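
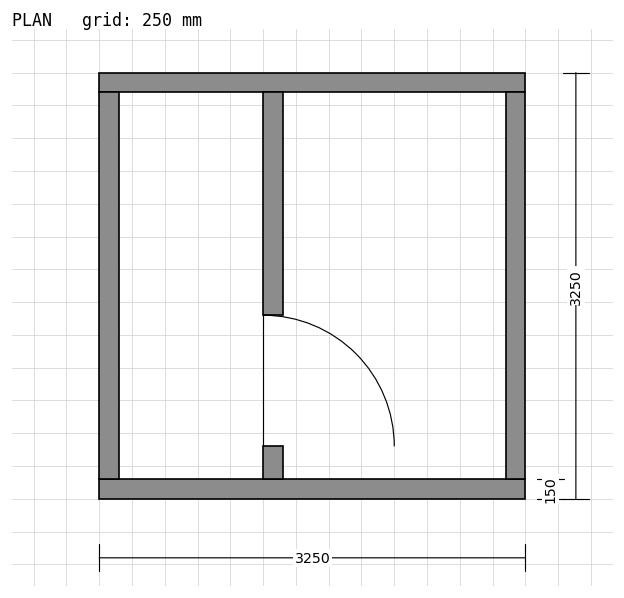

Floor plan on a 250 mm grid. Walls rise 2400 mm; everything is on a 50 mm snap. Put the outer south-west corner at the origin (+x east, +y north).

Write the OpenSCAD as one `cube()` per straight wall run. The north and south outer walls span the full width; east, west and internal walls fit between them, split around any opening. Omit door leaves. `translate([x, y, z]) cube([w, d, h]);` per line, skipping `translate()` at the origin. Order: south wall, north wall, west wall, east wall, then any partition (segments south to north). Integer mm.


cube([3250, 150, 2400]);
translate([0, 3100, 0]) cube([3250, 150, 2400]);
translate([0, 150, 0]) cube([150, 2950, 2400]);
translate([3100, 150, 0]) cube([150, 2950, 2400]);
translate([1250, 150, 0]) cube([150, 250, 2400]);
translate([1250, 1400, 0]) cube([150, 1700, 2400]);


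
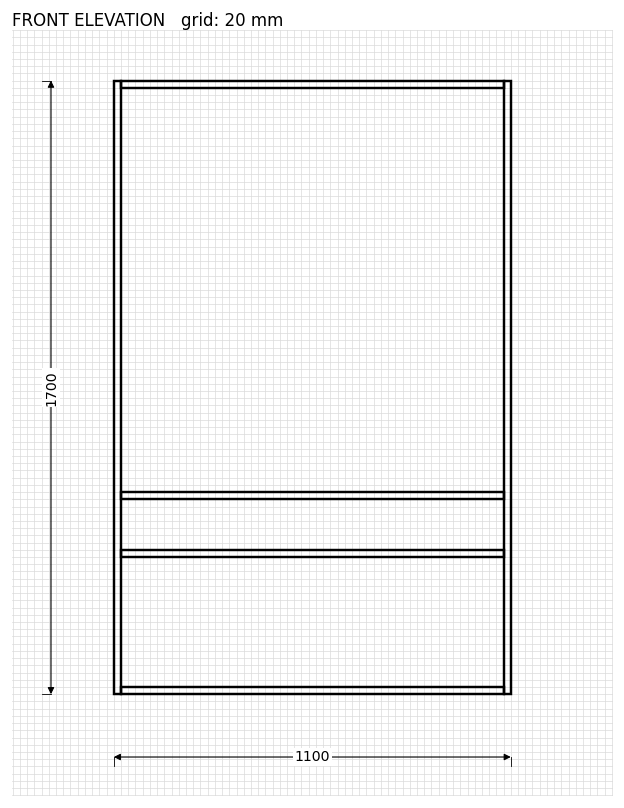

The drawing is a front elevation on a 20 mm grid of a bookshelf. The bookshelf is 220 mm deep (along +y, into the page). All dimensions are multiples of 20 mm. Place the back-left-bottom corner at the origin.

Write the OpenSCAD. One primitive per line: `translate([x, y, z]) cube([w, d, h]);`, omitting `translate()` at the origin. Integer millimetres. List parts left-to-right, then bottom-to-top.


cube([20, 220, 1700]);
translate([20, 0, 0]) cube([1060, 220, 20]);
translate([20, 0, 380]) cube([1060, 220, 20]);
translate([20, 0, 540]) cube([1060, 220, 20]);
translate([20, 0, 1680]) cube([1060, 220, 20]);
translate([1080, 0, 0]) cube([20, 220, 1700]);


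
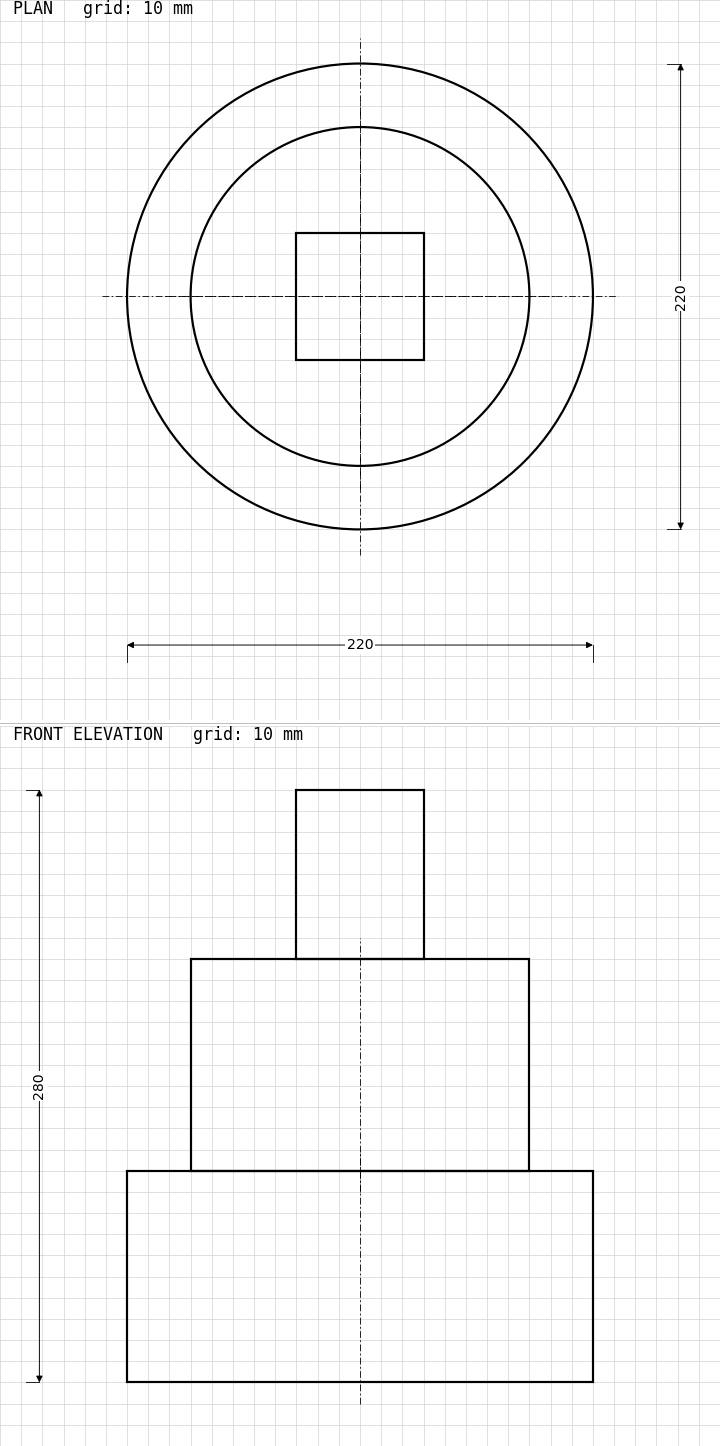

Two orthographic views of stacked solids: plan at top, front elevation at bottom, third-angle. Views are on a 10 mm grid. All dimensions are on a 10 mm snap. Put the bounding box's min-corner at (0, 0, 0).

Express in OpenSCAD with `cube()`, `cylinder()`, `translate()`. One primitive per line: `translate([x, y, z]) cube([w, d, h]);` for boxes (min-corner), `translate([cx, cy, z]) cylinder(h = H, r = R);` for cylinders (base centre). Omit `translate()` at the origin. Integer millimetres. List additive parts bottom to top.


translate([110, 110, 0]) cylinder(h = 100, r = 110);
translate([110, 110, 100]) cylinder(h = 100, r = 80);
translate([80, 80, 200]) cube([60, 60, 80]);


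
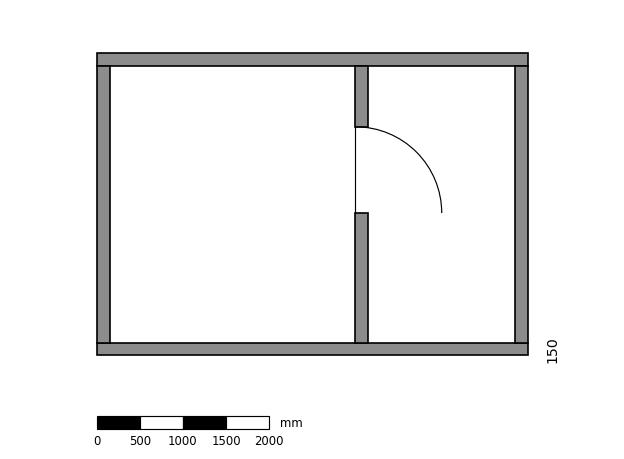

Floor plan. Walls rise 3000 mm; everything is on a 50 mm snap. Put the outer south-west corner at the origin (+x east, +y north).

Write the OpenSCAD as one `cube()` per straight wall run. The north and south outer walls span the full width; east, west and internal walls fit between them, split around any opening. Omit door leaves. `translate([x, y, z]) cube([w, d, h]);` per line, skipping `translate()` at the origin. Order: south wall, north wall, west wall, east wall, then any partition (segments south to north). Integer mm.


cube([5000, 150, 3000]);
translate([0, 3350, 0]) cube([5000, 150, 3000]);
translate([0, 150, 0]) cube([150, 3200, 3000]);
translate([4850, 150, 0]) cube([150, 3200, 3000]);
translate([3000, 150, 0]) cube([150, 1500, 3000]);
translate([3000, 2650, 0]) cube([150, 700, 3000]);


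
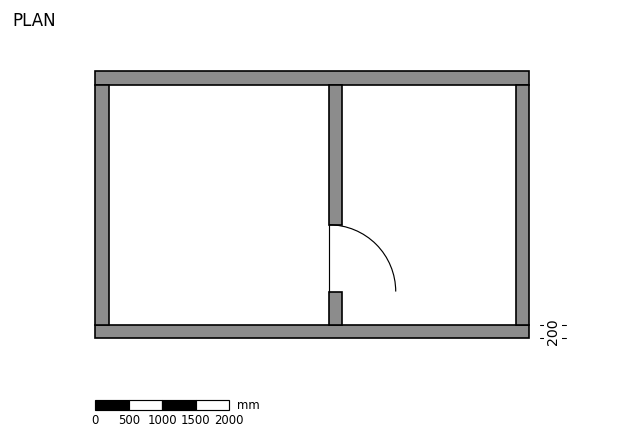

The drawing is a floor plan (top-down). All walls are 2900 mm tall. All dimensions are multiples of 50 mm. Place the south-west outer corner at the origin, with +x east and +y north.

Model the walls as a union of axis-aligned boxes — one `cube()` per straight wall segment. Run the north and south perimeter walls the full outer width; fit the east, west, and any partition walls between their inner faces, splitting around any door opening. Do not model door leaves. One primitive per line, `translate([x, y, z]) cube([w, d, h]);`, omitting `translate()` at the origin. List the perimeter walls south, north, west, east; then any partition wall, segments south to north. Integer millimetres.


cube([6500, 200, 2900]);
translate([0, 3800, 0]) cube([6500, 200, 2900]);
translate([0, 200, 0]) cube([200, 3600, 2900]);
translate([6300, 200, 0]) cube([200, 3600, 2900]);
translate([3500, 200, 0]) cube([200, 500, 2900]);
translate([3500, 1700, 0]) cube([200, 2100, 2900]);


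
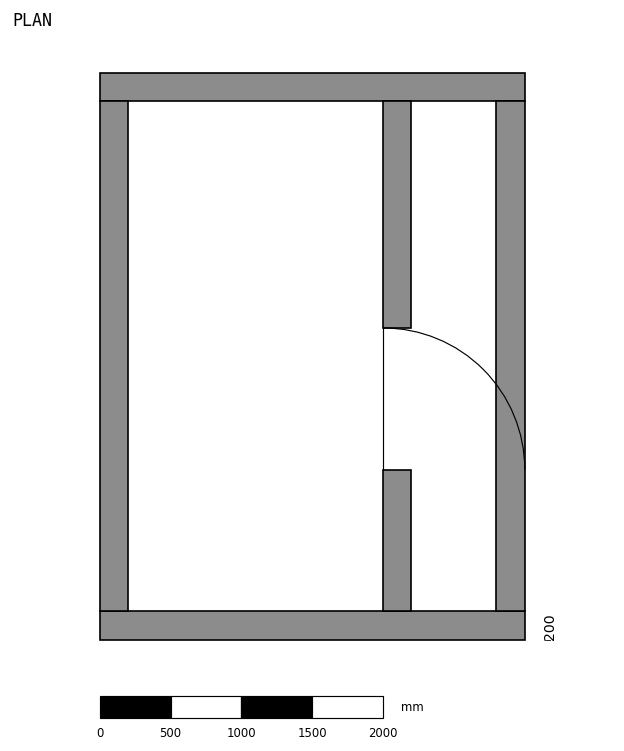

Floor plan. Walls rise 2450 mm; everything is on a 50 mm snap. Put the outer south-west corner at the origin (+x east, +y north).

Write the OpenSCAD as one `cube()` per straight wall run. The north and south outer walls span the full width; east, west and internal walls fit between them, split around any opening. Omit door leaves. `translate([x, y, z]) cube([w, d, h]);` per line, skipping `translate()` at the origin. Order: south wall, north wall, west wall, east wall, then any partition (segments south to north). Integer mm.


cube([3000, 200, 2450]);
translate([0, 3800, 0]) cube([3000, 200, 2450]);
translate([0, 200, 0]) cube([200, 3600, 2450]);
translate([2800, 200, 0]) cube([200, 3600, 2450]);
translate([2000, 200, 0]) cube([200, 1000, 2450]);
translate([2000, 2200, 0]) cube([200, 1600, 2450]);


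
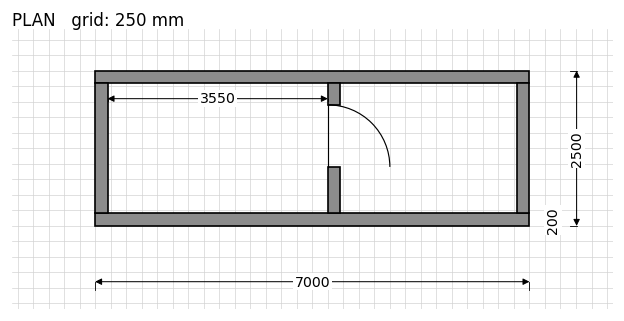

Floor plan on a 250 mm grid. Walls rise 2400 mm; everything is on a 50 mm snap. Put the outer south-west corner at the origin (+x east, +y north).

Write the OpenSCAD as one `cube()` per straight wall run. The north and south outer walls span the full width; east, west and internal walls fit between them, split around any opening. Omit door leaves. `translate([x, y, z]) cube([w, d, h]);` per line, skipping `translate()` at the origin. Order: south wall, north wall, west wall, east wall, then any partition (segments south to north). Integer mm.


cube([7000, 200, 2400]);
translate([0, 2300, 0]) cube([7000, 200, 2400]);
translate([0, 200, 0]) cube([200, 2100, 2400]);
translate([6800, 200, 0]) cube([200, 2100, 2400]);
translate([3750, 200, 0]) cube([200, 750, 2400]);
translate([3750, 1950, 0]) cube([200, 350, 2400]);


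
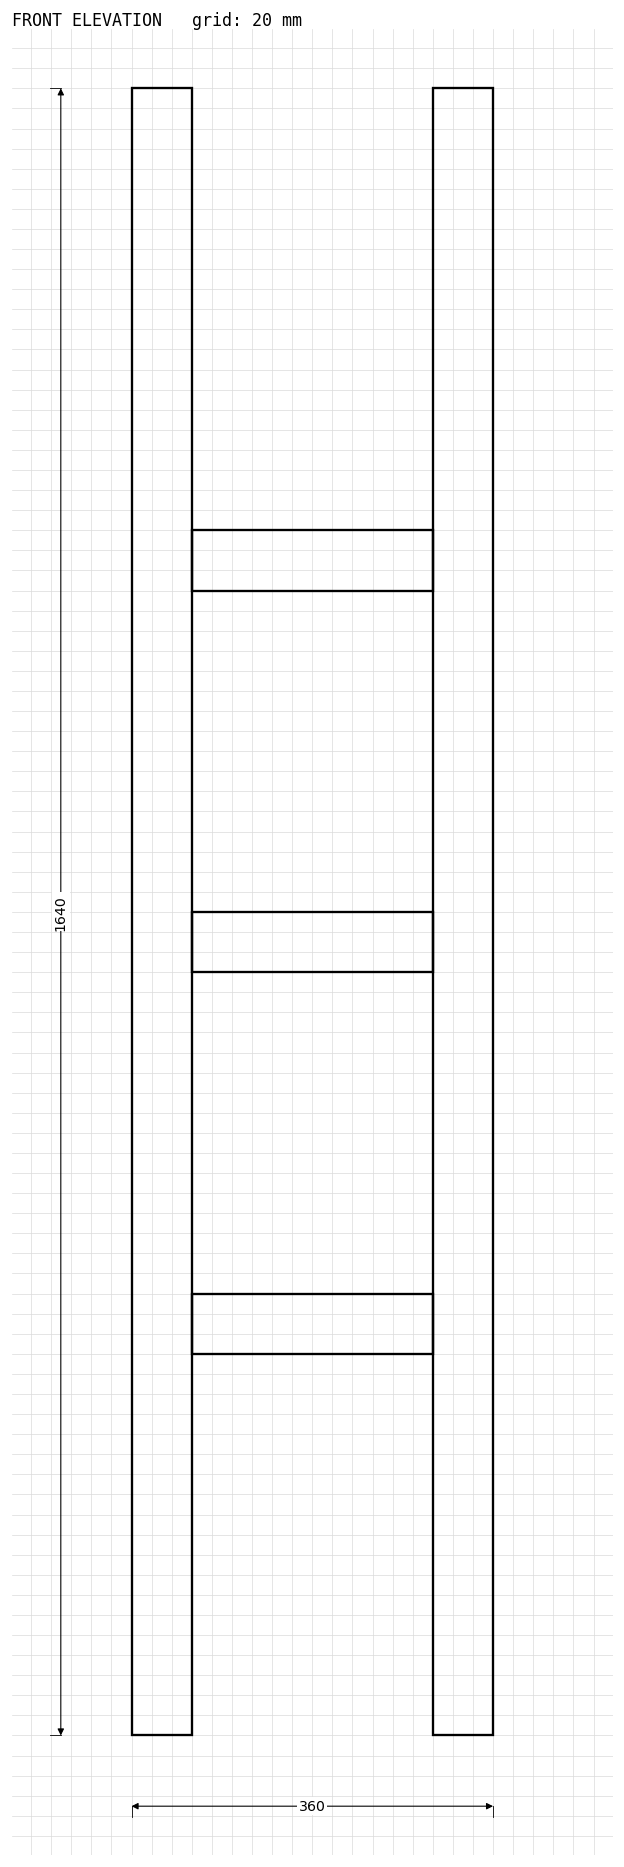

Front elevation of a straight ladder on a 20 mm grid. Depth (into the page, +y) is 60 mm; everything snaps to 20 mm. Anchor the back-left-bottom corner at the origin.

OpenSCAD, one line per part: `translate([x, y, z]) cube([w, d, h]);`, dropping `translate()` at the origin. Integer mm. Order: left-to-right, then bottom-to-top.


cube([60, 60, 1640]);
translate([60, 0, 380]) cube([240, 60, 60]);
translate([60, 0, 760]) cube([240, 60, 60]);
translate([60, 0, 1140]) cube([240, 60, 60]);
translate([300, 0, 0]) cube([60, 60, 1640]);


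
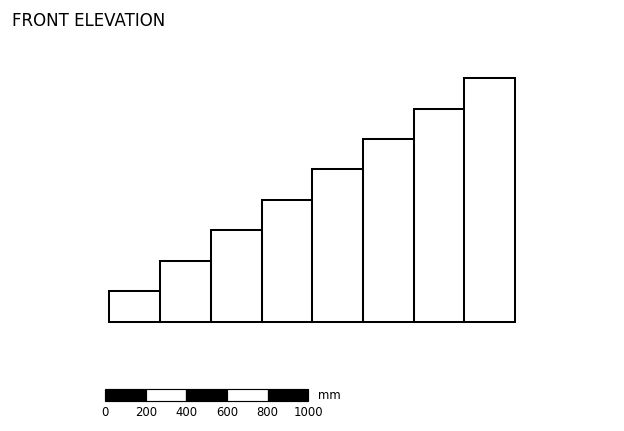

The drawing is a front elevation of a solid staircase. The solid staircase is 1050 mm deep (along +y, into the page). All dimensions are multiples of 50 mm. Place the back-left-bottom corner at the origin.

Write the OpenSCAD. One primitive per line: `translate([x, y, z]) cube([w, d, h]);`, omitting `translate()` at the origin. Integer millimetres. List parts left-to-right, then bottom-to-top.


cube([250, 1050, 150]);
translate([250, 0, 0]) cube([250, 1050, 300]);
translate([500, 0, 0]) cube([250, 1050, 450]);
translate([750, 0, 0]) cube([250, 1050, 600]);
translate([1000, 0, 0]) cube([250, 1050, 750]);
translate([1250, 0, 0]) cube([250, 1050, 900]);
translate([1500, 0, 0]) cube([250, 1050, 1050]);
translate([1750, 0, 0]) cube([250, 1050, 1200]);


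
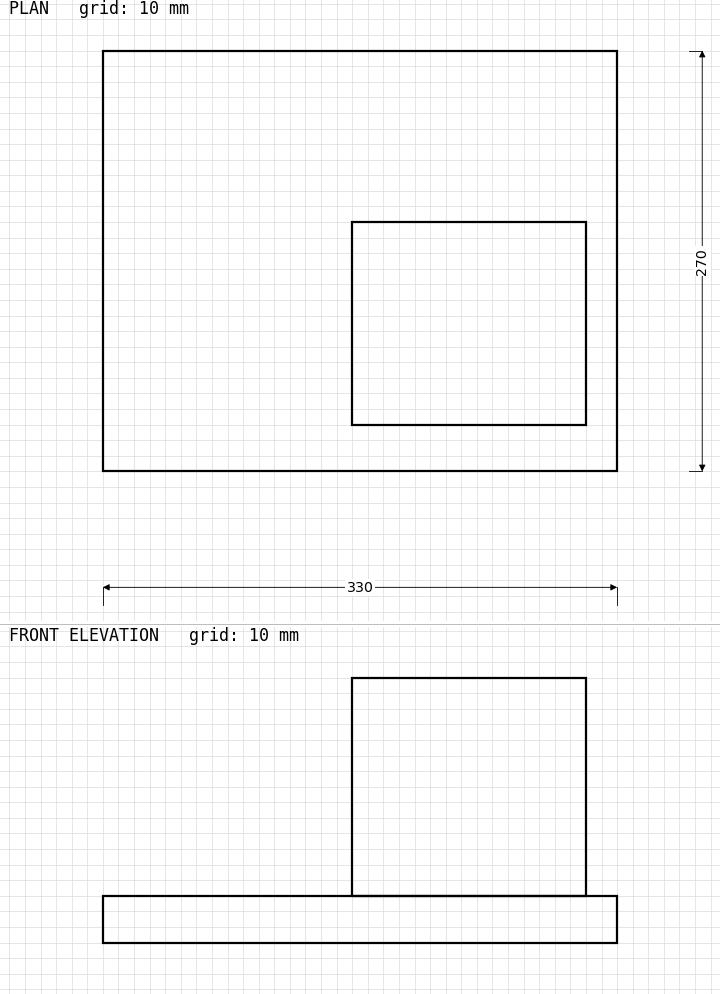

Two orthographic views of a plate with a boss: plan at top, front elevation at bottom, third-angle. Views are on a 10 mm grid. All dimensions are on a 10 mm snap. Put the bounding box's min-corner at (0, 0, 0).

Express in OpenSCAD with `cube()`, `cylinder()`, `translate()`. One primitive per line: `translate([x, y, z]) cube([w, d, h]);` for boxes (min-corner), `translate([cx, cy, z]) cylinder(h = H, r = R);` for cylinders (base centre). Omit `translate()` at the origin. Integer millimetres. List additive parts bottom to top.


cube([330, 270, 30]);
translate([160, 30, 30]) cube([150, 130, 140]);


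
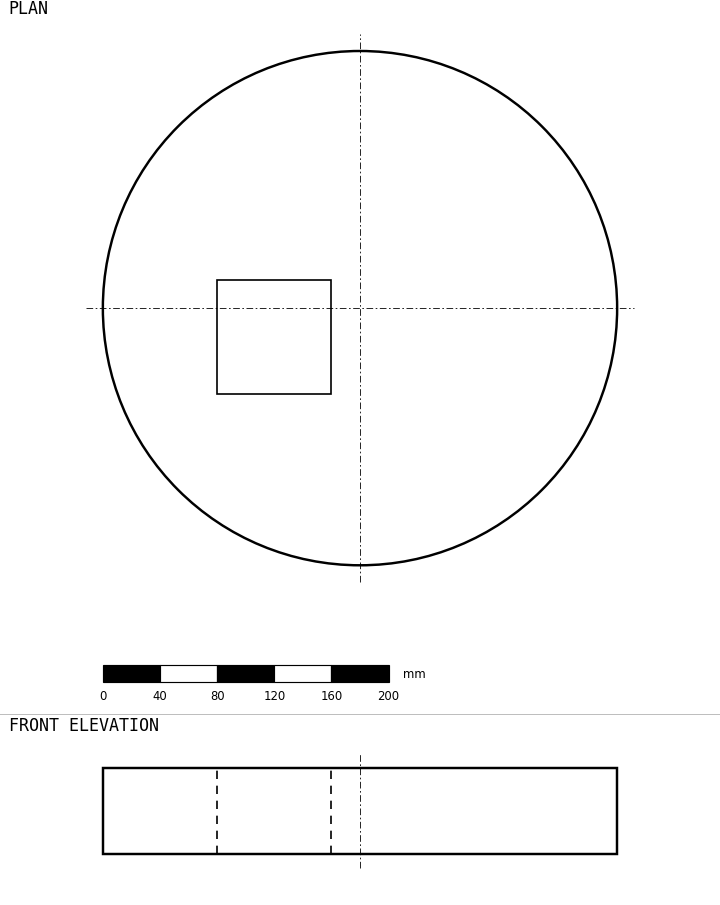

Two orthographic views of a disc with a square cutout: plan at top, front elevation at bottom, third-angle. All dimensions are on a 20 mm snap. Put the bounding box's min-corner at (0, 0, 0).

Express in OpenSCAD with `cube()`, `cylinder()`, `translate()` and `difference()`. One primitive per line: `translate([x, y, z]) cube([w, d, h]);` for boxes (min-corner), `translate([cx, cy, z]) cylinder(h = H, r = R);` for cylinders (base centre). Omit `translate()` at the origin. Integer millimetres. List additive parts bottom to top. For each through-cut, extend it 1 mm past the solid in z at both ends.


difference() {
  translate([180, 180, 0]) cylinder(h = 60, r = 180);
  translate([80, 120, -1]) cube([80, 80, 62]);
}


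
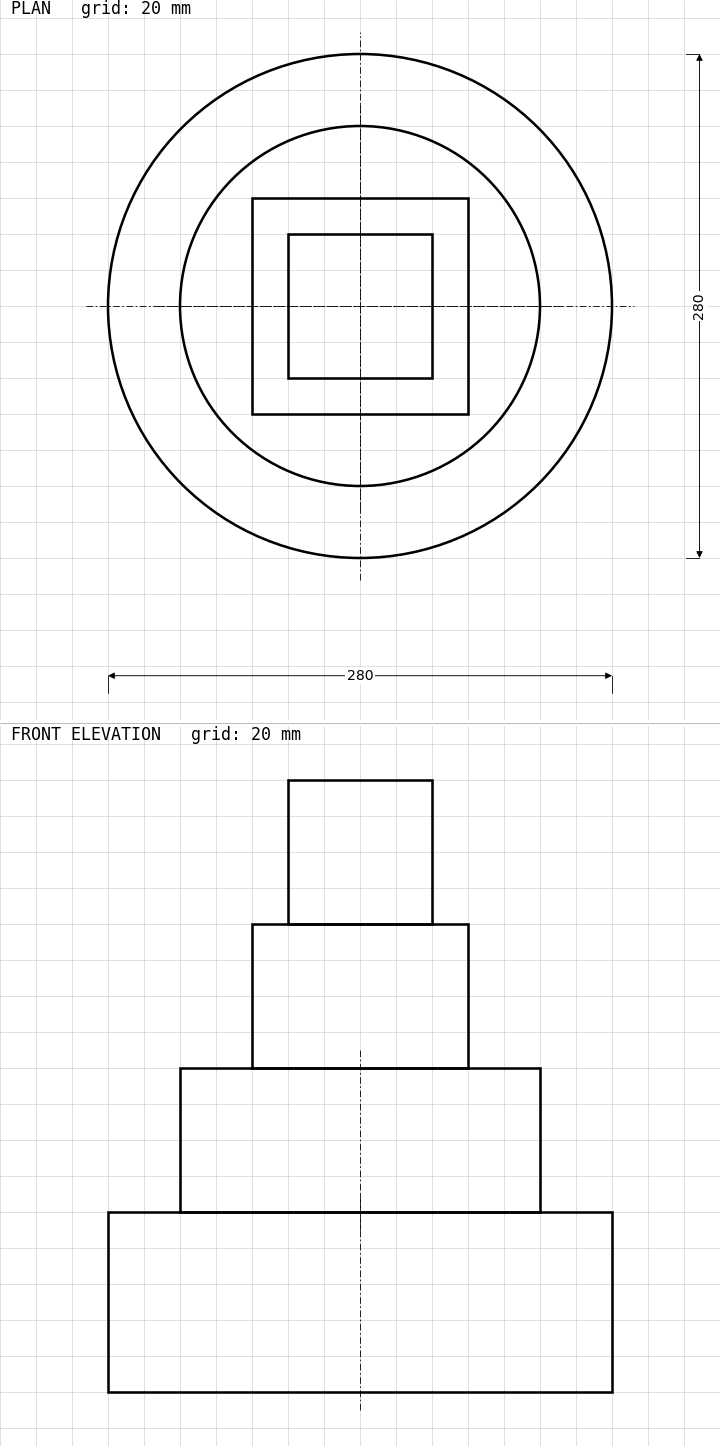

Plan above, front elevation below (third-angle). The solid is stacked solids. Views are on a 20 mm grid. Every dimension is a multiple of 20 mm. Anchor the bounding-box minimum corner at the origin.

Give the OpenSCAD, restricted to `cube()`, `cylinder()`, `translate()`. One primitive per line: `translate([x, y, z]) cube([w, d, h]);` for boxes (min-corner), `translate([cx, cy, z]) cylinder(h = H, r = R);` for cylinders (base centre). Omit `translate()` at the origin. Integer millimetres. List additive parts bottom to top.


translate([140, 140, 0]) cylinder(h = 100, r = 140);
translate([140, 140, 100]) cylinder(h = 80, r = 100);
translate([80, 80, 180]) cube([120, 120, 80]);
translate([100, 100, 260]) cube([80, 80, 80]);


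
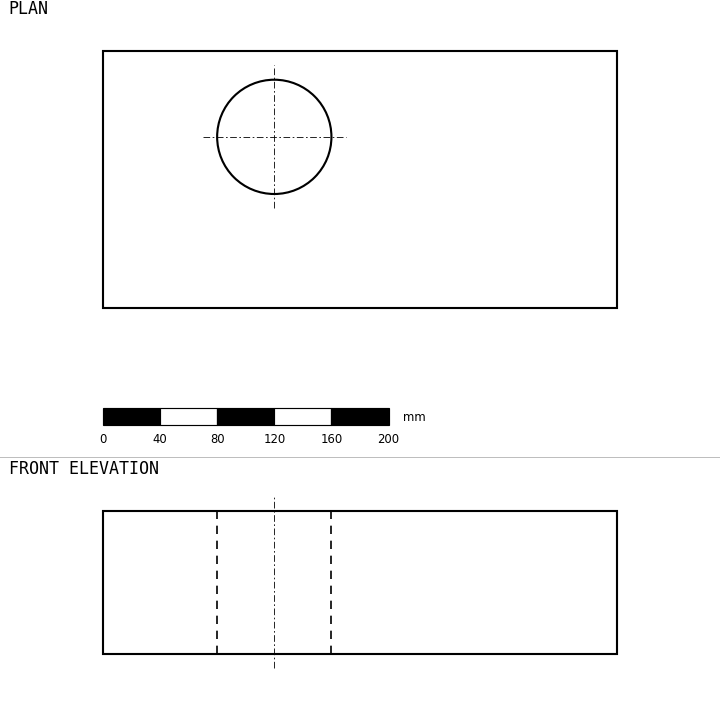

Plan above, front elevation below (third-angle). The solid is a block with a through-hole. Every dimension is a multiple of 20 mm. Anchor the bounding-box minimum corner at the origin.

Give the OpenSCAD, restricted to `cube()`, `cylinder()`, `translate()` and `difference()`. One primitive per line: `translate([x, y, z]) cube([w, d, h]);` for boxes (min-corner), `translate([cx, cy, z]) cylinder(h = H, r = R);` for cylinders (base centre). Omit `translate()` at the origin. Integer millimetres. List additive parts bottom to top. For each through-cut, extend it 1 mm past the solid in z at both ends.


difference() {
  cube([360, 180, 100]);
  translate([120, 120, -1]) cylinder(h = 102, r = 40);
}


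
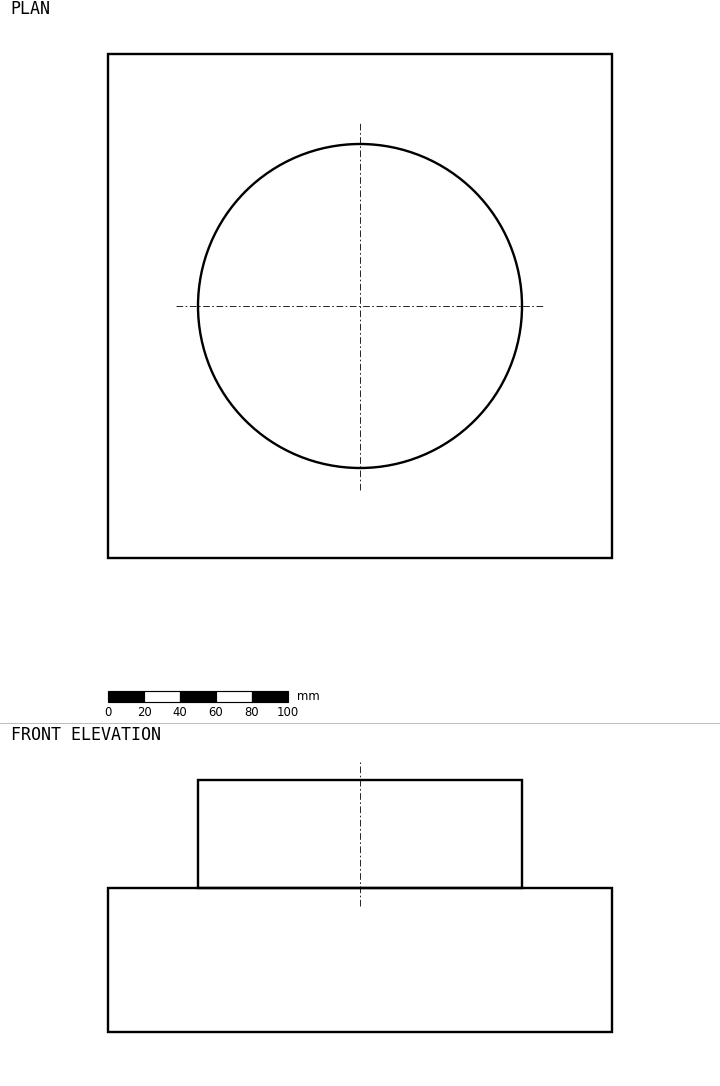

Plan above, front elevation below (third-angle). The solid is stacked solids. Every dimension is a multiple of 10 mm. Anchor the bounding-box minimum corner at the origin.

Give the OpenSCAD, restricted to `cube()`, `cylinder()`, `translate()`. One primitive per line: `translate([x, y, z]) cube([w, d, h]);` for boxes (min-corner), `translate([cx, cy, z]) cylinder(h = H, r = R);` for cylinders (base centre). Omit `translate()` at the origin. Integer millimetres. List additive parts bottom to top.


cube([280, 280, 80]);
translate([140, 140, 80]) cylinder(h = 60, r = 90);


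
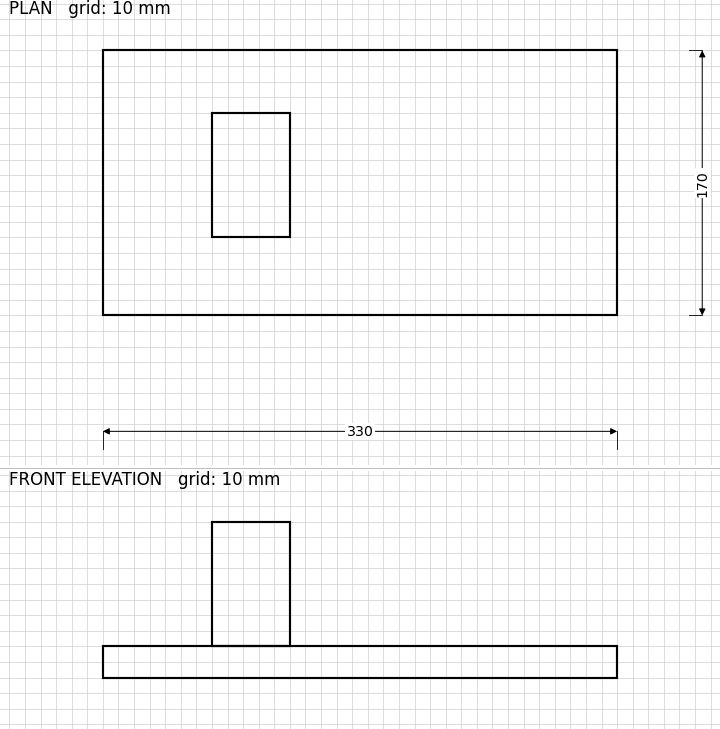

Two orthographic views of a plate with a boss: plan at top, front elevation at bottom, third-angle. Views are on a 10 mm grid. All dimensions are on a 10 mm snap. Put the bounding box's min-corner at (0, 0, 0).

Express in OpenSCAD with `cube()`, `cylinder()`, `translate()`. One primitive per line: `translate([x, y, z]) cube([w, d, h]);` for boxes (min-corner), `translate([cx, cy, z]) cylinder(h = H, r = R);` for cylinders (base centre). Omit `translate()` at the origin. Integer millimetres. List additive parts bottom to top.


cube([330, 170, 20]);
translate([70, 50, 20]) cube([50, 80, 80]);


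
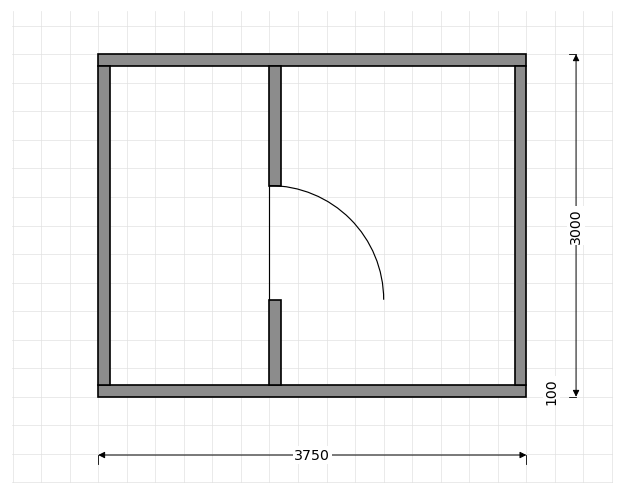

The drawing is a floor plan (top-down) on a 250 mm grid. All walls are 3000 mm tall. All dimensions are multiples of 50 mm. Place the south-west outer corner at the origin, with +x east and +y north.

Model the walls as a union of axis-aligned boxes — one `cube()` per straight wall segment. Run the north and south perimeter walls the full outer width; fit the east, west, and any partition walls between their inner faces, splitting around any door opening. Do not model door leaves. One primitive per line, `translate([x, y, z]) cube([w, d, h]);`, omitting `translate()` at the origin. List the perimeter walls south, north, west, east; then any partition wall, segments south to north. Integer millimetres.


cube([3750, 100, 3000]);
translate([0, 2900, 0]) cube([3750, 100, 3000]);
translate([0, 100, 0]) cube([100, 2800, 3000]);
translate([3650, 100, 0]) cube([100, 2800, 3000]);
translate([1500, 100, 0]) cube([100, 750, 3000]);
translate([1500, 1850, 0]) cube([100, 1050, 3000]);


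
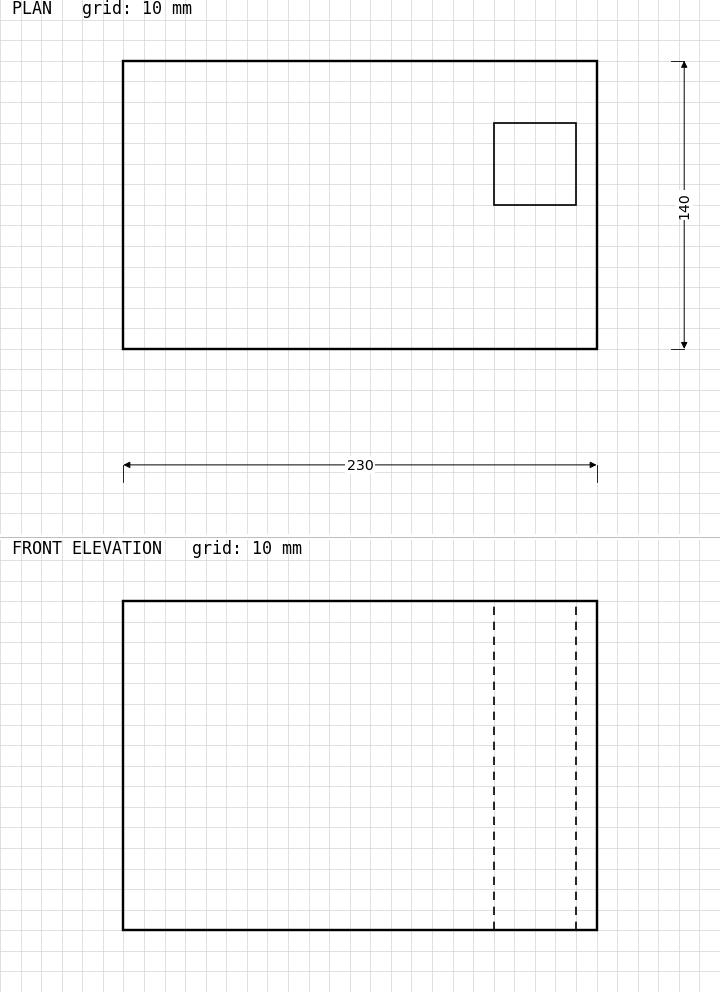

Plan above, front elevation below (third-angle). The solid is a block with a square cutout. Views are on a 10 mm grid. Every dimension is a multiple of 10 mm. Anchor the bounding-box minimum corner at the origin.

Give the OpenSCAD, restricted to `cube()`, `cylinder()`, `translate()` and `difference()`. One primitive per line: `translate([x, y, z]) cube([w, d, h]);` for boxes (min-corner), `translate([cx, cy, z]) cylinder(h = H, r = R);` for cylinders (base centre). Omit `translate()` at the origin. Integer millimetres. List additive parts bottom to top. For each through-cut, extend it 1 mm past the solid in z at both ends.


difference() {
  cube([230, 140, 160]);
  translate([180, 70, -1]) cube([40, 40, 162]);
}


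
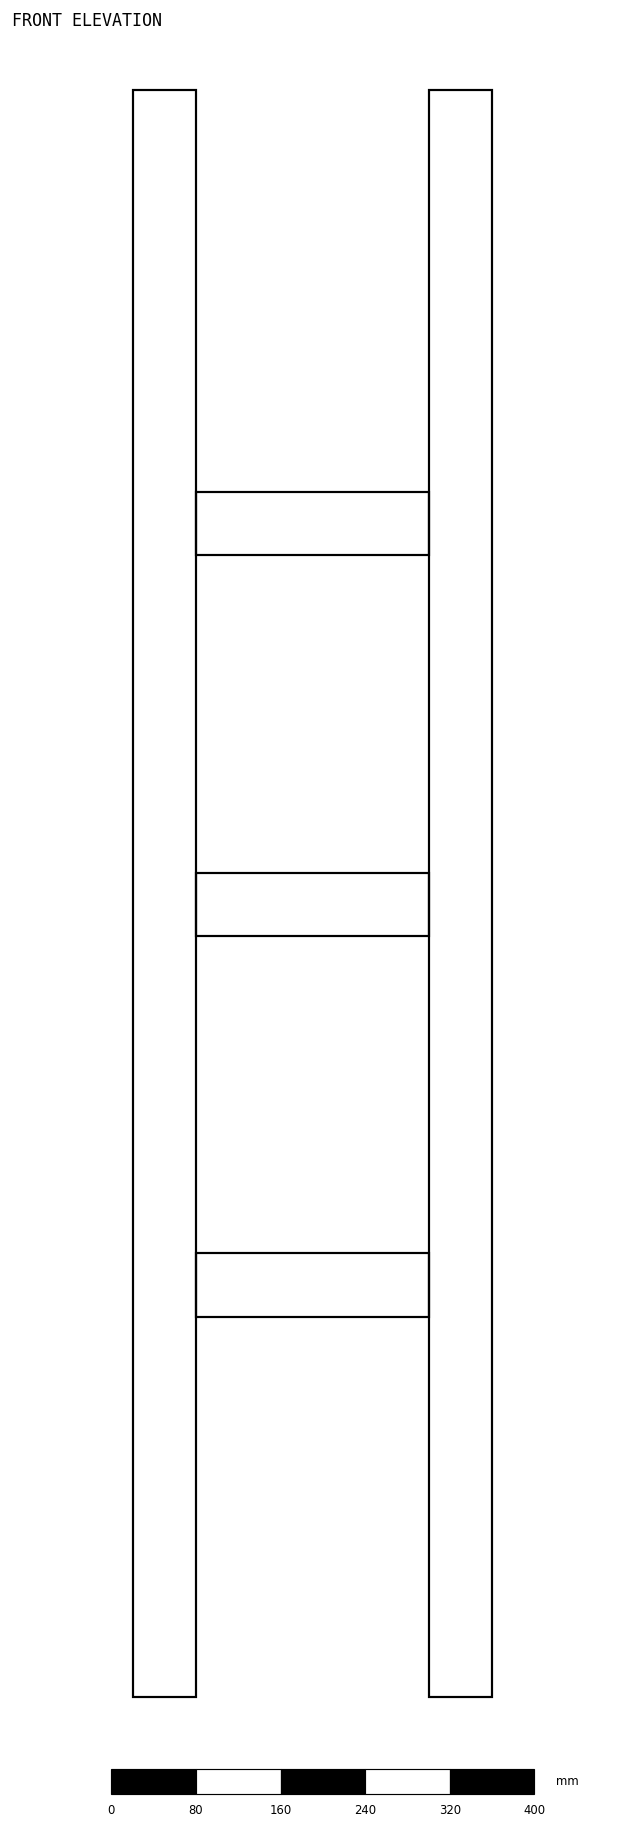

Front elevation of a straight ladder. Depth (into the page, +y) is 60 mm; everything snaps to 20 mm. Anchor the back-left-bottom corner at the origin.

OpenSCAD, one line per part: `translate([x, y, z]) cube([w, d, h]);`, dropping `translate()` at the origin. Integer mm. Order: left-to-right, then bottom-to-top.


cube([60, 60, 1520]);
translate([60, 0, 360]) cube([220, 60, 60]);
translate([60, 0, 720]) cube([220, 60, 60]);
translate([60, 0, 1080]) cube([220, 60, 60]);
translate([280, 0, 0]) cube([60, 60, 1520]);


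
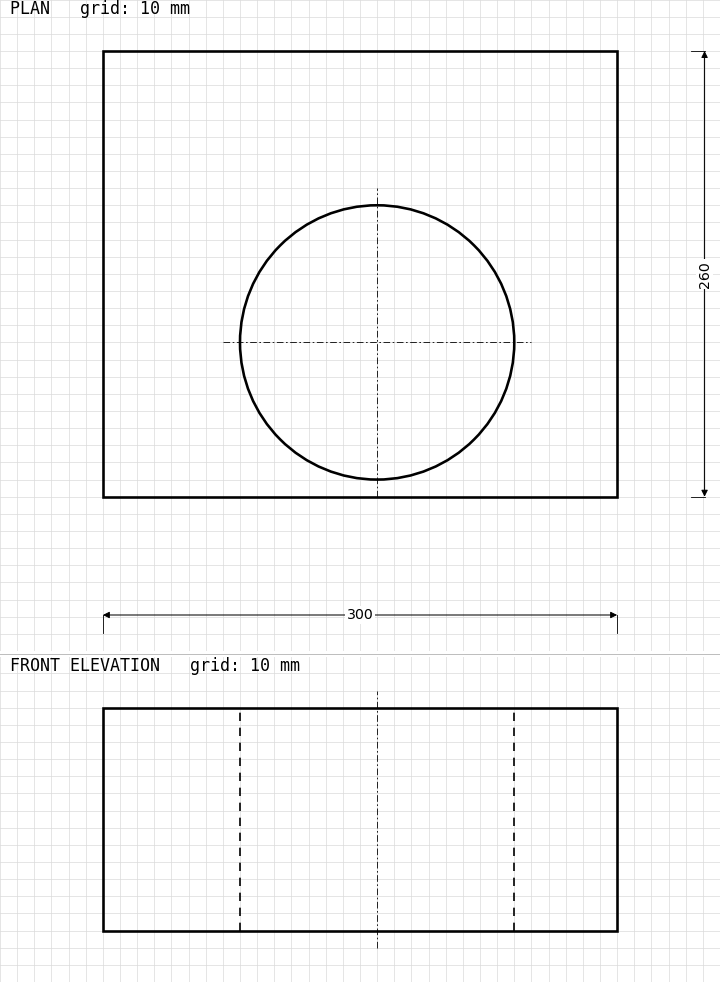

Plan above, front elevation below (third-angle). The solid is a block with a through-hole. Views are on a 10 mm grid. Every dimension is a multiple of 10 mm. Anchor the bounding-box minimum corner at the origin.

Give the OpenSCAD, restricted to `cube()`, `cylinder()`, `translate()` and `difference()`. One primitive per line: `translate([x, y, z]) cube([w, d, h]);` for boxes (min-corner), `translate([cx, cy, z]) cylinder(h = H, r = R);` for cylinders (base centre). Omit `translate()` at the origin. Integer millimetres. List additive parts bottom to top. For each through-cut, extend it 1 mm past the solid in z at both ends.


difference() {
  cube([300, 260, 130]);
  translate([160, 90, -1]) cylinder(h = 132, r = 80);
}


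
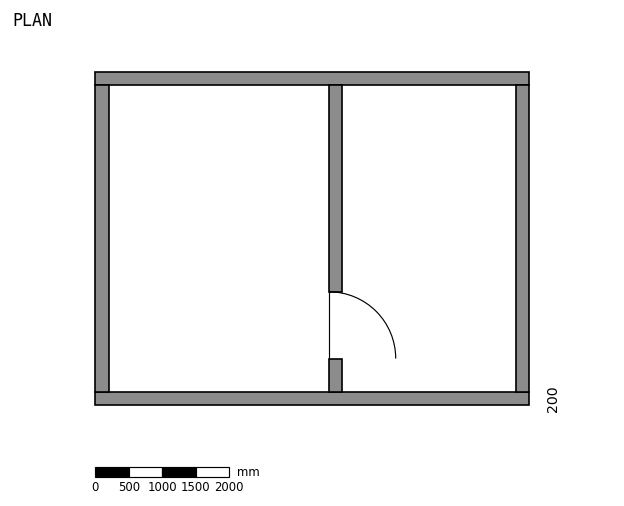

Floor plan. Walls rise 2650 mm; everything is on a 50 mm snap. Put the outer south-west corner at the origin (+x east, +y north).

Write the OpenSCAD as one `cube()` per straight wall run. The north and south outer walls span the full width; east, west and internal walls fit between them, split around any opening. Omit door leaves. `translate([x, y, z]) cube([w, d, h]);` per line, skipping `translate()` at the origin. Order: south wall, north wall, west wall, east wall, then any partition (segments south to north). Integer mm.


cube([6500, 200, 2650]);
translate([0, 4800, 0]) cube([6500, 200, 2650]);
translate([0, 200, 0]) cube([200, 4600, 2650]);
translate([6300, 200, 0]) cube([200, 4600, 2650]);
translate([3500, 200, 0]) cube([200, 500, 2650]);
translate([3500, 1700, 0]) cube([200, 3100, 2650]);


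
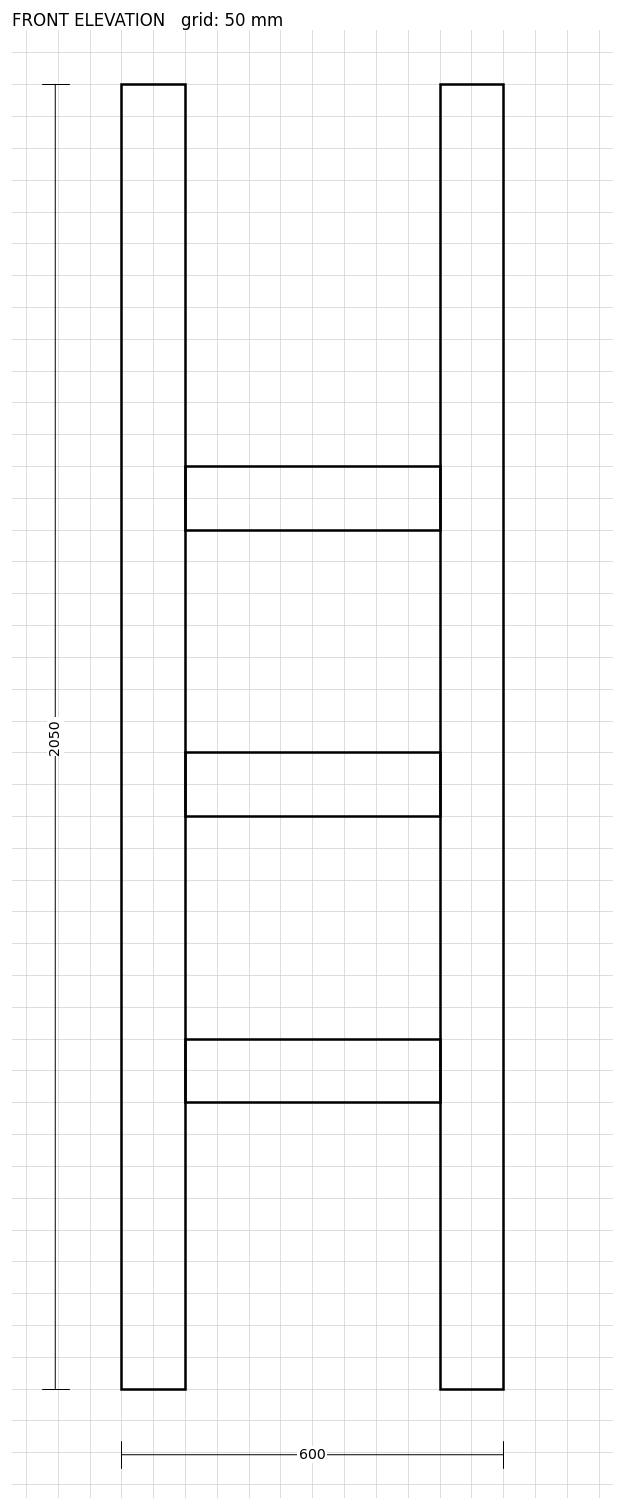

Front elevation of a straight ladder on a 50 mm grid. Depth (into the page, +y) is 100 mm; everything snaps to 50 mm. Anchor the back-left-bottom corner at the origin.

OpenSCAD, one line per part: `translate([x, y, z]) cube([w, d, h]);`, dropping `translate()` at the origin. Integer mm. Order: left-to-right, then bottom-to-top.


cube([100, 100, 2050]);
translate([100, 0, 450]) cube([400, 100, 100]);
translate([100, 0, 900]) cube([400, 100, 100]);
translate([100, 0, 1350]) cube([400, 100, 100]);
translate([500, 0, 0]) cube([100, 100, 2050]);


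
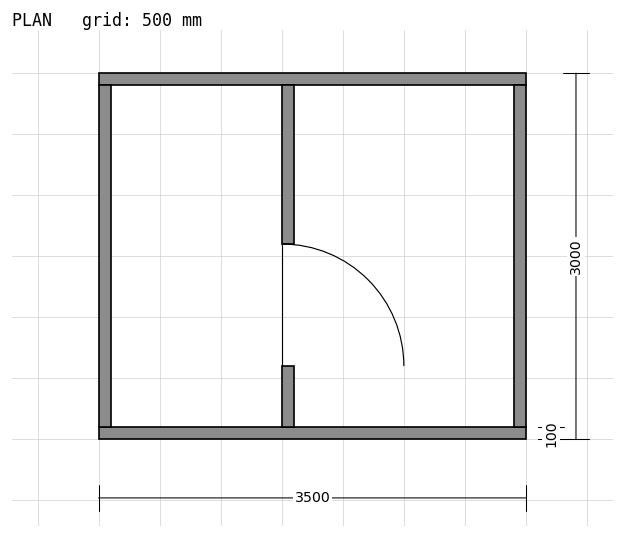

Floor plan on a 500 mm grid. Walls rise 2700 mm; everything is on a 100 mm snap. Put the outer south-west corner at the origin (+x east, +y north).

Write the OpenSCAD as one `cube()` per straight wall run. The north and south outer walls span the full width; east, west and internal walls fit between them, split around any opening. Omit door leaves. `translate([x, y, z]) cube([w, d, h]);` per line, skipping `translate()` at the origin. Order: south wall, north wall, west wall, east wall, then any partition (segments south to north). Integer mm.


cube([3500, 100, 2700]);
translate([0, 2900, 0]) cube([3500, 100, 2700]);
translate([0, 100, 0]) cube([100, 2800, 2700]);
translate([3400, 100, 0]) cube([100, 2800, 2700]);
translate([1500, 100, 0]) cube([100, 500, 2700]);
translate([1500, 1600, 0]) cube([100, 1300, 2700]);


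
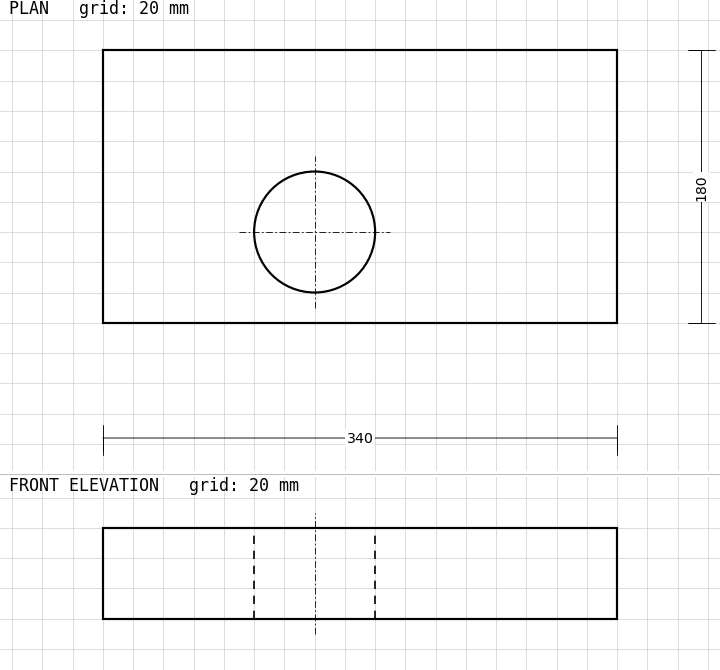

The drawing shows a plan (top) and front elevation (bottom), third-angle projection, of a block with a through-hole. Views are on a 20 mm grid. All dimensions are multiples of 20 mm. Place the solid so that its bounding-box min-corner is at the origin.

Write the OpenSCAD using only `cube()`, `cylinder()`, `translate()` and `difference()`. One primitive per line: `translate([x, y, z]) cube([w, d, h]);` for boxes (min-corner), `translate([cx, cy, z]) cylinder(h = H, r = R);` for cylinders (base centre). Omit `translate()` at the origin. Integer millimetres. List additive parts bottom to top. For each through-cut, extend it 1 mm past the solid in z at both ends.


difference() {
  cube([340, 180, 60]);
  translate([140, 60, -1]) cylinder(h = 62, r = 40);
}


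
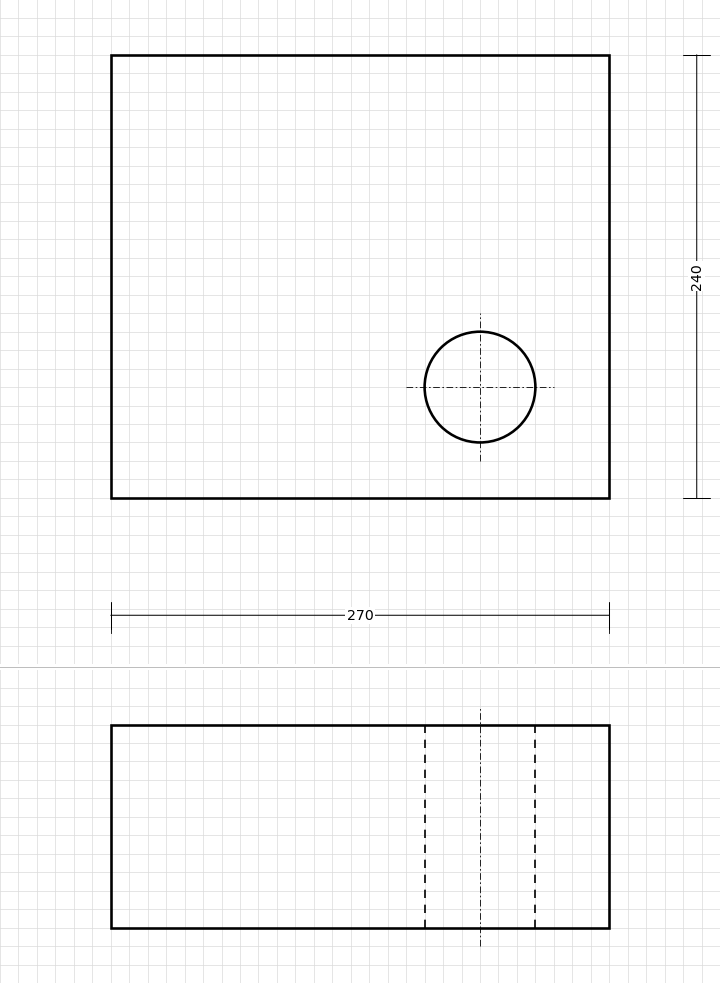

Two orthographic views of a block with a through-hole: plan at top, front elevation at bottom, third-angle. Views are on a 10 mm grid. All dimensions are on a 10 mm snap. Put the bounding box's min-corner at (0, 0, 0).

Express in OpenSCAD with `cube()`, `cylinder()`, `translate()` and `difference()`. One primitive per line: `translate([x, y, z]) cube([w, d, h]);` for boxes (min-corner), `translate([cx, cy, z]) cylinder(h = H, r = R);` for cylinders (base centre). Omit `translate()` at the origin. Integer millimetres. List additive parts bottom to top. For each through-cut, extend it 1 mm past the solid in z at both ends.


difference() {
  cube([270, 240, 110]);
  translate([200, 60, -1]) cylinder(h = 112, r = 30);
}


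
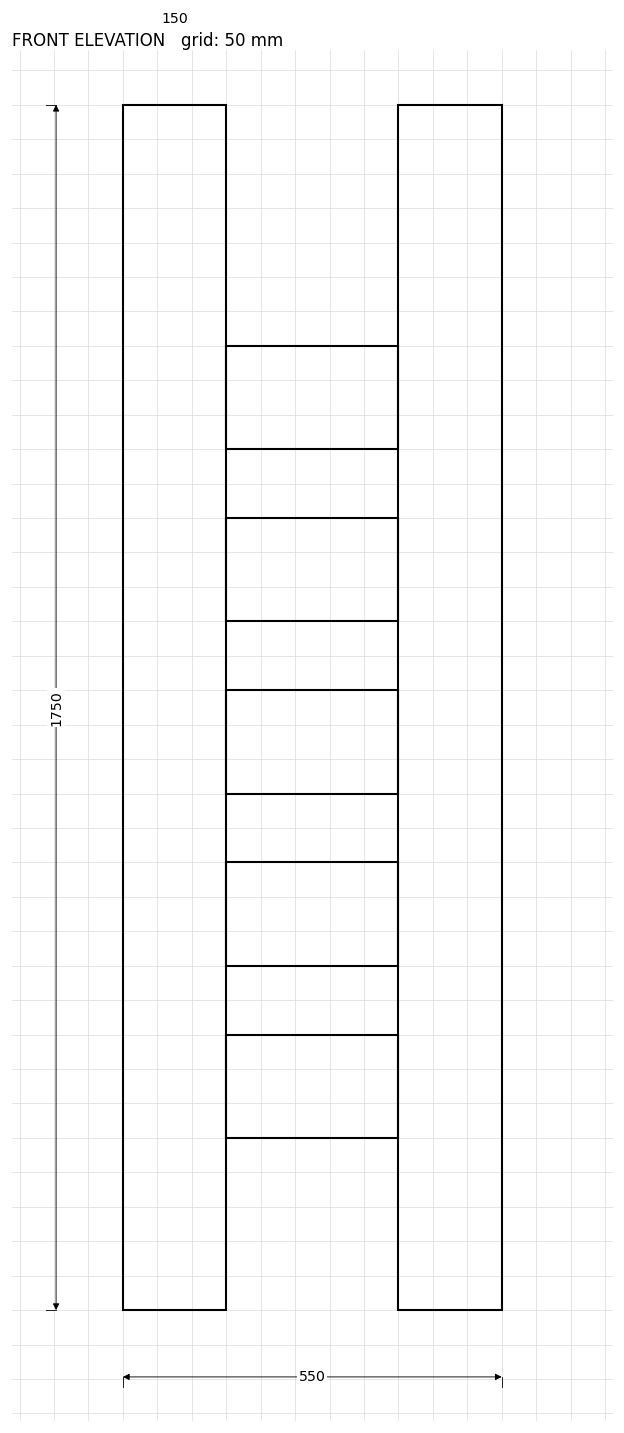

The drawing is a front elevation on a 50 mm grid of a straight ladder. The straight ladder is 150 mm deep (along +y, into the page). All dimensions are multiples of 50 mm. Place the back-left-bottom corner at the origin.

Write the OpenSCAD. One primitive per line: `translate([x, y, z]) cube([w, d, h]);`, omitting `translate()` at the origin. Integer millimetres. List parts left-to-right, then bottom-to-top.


cube([150, 150, 1750]);
translate([150, 0, 250]) cube([250, 150, 150]);
translate([150, 0, 500]) cube([250, 150, 150]);
translate([150, 0, 750]) cube([250, 150, 150]);
translate([150, 0, 1000]) cube([250, 150, 150]);
translate([150, 0, 1250]) cube([250, 150, 150]);
translate([400, 0, 0]) cube([150, 150, 1750]);


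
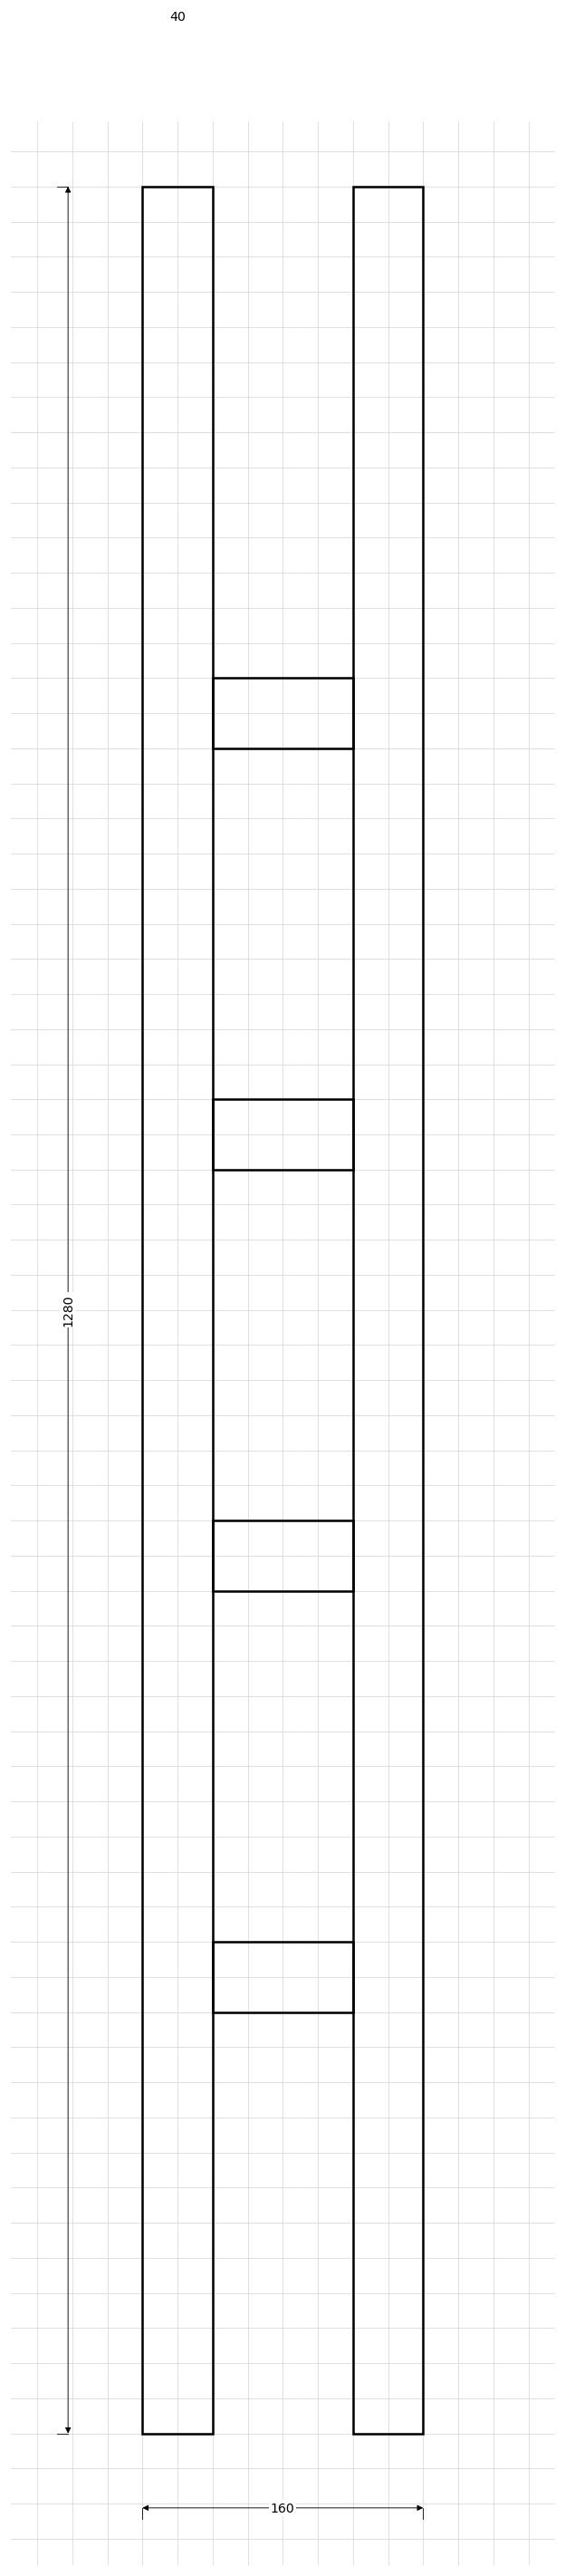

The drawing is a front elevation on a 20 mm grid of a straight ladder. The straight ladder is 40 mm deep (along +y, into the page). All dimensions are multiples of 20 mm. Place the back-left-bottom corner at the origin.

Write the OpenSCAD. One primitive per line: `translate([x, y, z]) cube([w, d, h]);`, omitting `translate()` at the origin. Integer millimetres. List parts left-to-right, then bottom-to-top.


cube([40, 40, 1280]);
translate([40, 0, 240]) cube([80, 40, 40]);
translate([40, 0, 480]) cube([80, 40, 40]);
translate([40, 0, 720]) cube([80, 40, 40]);
translate([40, 0, 960]) cube([80, 40, 40]);
translate([120, 0, 0]) cube([40, 40, 1280]);


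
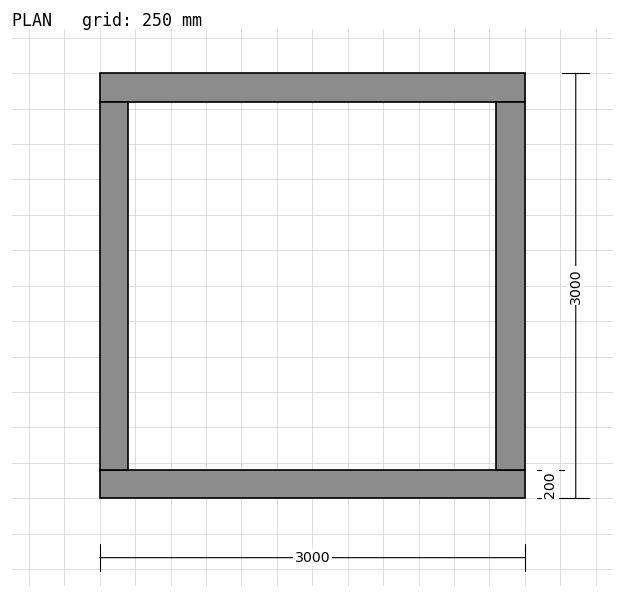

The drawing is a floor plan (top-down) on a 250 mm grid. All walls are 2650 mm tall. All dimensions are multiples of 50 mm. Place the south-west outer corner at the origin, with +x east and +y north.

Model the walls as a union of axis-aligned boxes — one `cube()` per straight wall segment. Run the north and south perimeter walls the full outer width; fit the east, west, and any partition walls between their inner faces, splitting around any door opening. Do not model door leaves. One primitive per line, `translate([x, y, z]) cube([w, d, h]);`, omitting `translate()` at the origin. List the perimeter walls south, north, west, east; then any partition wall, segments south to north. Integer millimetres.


cube([3000, 200, 2650]);
translate([0, 2800, 0]) cube([3000, 200, 2650]);
translate([0, 200, 0]) cube([200, 2600, 2650]);
translate([2800, 200, 0]) cube([200, 2600, 2650]);


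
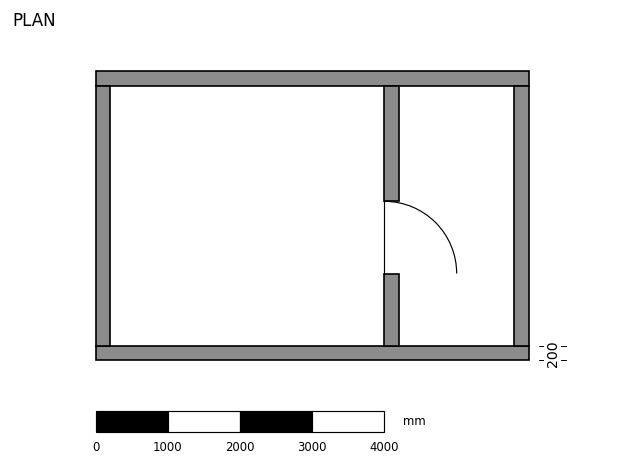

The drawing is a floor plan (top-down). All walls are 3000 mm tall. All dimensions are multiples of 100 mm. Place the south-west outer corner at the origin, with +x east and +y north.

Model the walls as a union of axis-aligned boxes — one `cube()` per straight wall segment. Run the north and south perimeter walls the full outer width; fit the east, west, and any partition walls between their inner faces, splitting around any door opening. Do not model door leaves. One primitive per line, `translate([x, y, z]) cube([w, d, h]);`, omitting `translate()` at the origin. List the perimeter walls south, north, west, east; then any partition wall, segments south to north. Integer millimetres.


cube([6000, 200, 3000]);
translate([0, 3800, 0]) cube([6000, 200, 3000]);
translate([0, 200, 0]) cube([200, 3600, 3000]);
translate([5800, 200, 0]) cube([200, 3600, 3000]);
translate([4000, 200, 0]) cube([200, 1000, 3000]);
translate([4000, 2200, 0]) cube([200, 1600, 3000]);


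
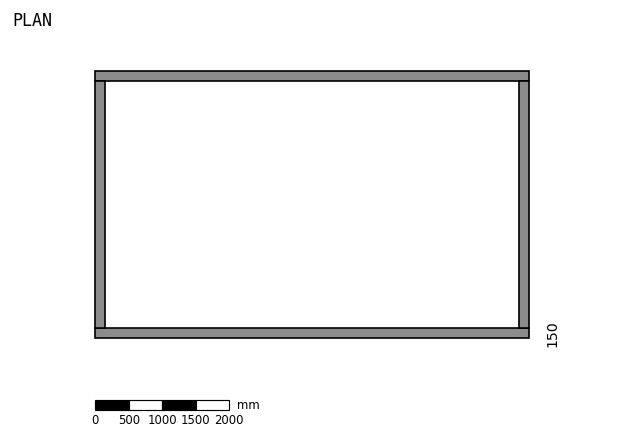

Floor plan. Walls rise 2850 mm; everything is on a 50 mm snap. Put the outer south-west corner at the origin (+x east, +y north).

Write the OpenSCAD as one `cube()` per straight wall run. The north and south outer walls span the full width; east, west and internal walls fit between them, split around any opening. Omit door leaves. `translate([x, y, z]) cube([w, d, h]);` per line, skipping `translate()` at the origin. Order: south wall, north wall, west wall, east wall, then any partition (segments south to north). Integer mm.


cube([6500, 150, 2850]);
translate([0, 3850, 0]) cube([6500, 150, 2850]);
translate([0, 150, 0]) cube([150, 3700, 2850]);
translate([6350, 150, 0]) cube([150, 3700, 2850]);


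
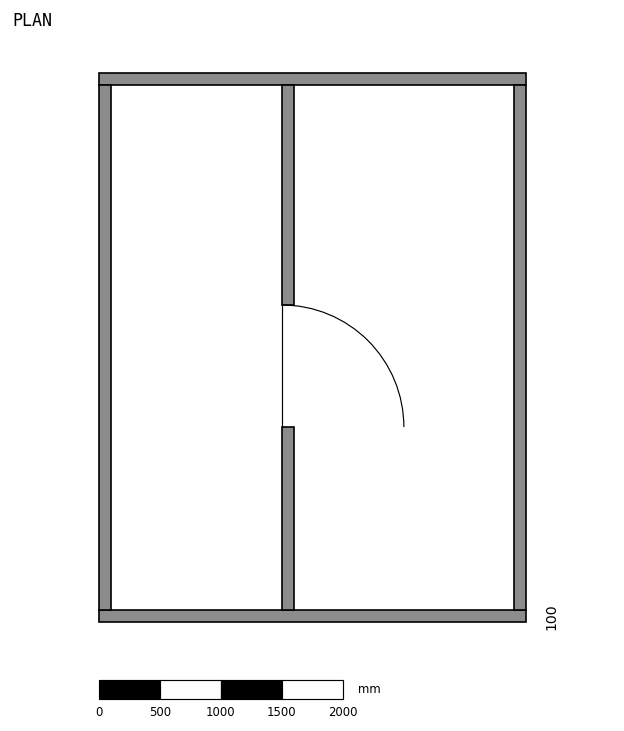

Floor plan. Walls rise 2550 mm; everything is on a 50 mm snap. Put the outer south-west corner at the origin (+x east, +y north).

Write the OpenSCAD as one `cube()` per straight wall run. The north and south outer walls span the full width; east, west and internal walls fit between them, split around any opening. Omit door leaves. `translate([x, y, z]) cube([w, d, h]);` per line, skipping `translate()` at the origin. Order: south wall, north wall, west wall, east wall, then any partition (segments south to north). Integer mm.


cube([3500, 100, 2550]);
translate([0, 4400, 0]) cube([3500, 100, 2550]);
translate([0, 100, 0]) cube([100, 4300, 2550]);
translate([3400, 100, 0]) cube([100, 4300, 2550]);
translate([1500, 100, 0]) cube([100, 1500, 2550]);
translate([1500, 2600, 0]) cube([100, 1800, 2550]);


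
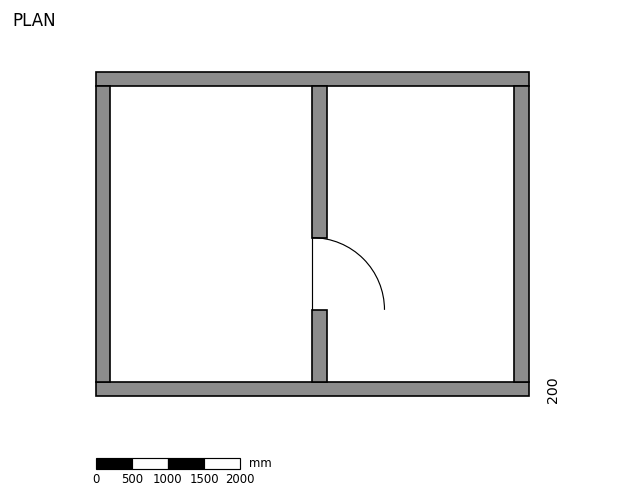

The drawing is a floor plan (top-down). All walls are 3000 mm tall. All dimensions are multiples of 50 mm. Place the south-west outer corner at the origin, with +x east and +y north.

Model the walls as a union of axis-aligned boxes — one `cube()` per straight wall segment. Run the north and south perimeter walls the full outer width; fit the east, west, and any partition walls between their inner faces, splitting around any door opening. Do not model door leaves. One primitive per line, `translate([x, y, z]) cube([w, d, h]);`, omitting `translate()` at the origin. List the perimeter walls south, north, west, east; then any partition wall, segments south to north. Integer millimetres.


cube([6000, 200, 3000]);
translate([0, 4300, 0]) cube([6000, 200, 3000]);
translate([0, 200, 0]) cube([200, 4100, 3000]);
translate([5800, 200, 0]) cube([200, 4100, 3000]);
translate([3000, 200, 0]) cube([200, 1000, 3000]);
translate([3000, 2200, 0]) cube([200, 2100, 3000]);


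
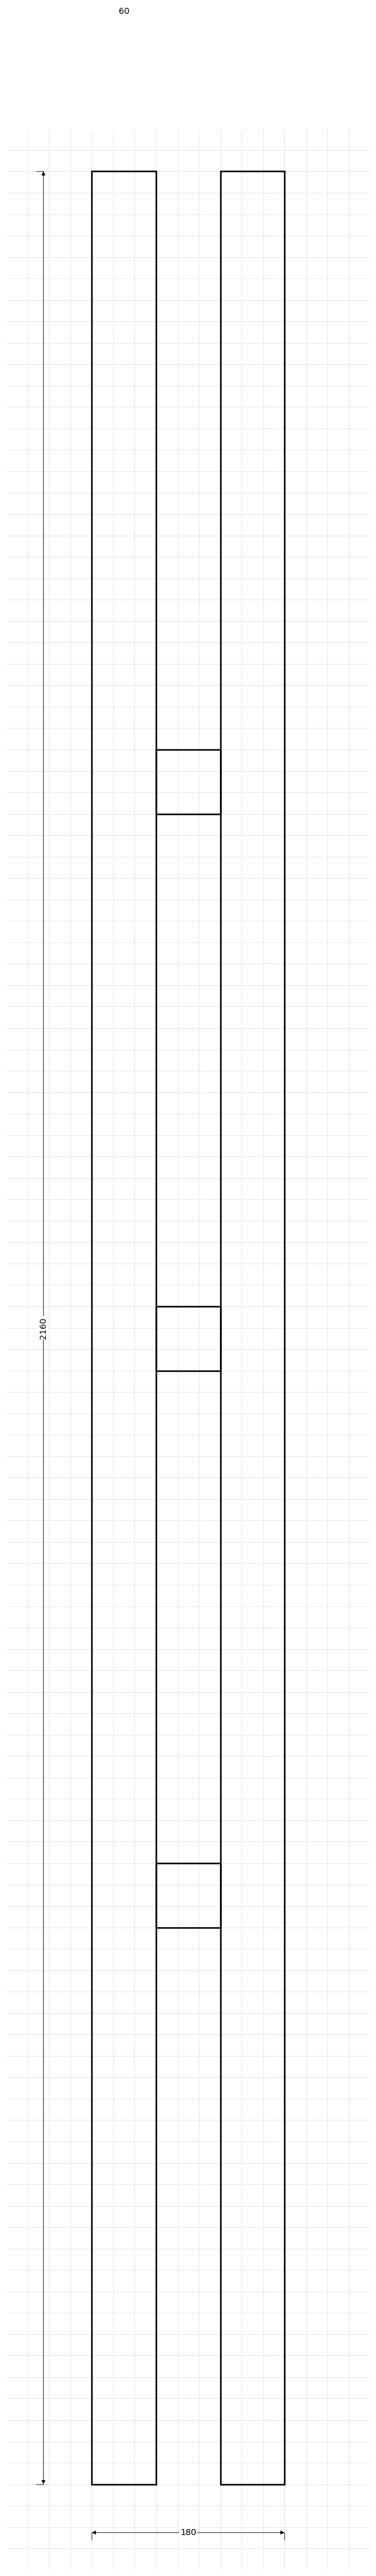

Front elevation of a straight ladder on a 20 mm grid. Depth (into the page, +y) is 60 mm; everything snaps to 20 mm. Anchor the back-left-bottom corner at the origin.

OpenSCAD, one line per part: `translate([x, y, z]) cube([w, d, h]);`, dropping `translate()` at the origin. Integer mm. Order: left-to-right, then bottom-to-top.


cube([60, 60, 2160]);
translate([60, 0, 520]) cube([60, 60, 60]);
translate([60, 0, 1040]) cube([60, 60, 60]);
translate([60, 0, 1560]) cube([60, 60, 60]);
translate([120, 0, 0]) cube([60, 60, 2160]);


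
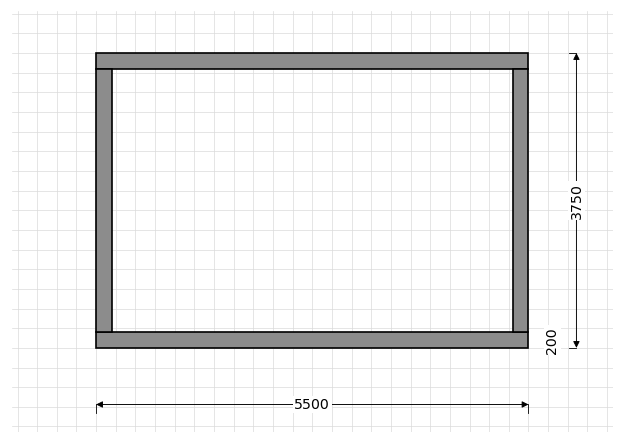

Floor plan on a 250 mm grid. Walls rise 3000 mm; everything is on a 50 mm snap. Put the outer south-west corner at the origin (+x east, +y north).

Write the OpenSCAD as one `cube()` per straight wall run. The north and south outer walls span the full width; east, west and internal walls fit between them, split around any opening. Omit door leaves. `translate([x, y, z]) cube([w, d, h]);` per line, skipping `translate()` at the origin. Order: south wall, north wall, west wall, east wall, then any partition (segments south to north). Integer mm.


cube([5500, 200, 3000]);
translate([0, 3550, 0]) cube([5500, 200, 3000]);
translate([0, 200, 0]) cube([200, 3350, 3000]);
translate([5300, 200, 0]) cube([200, 3350, 3000]);


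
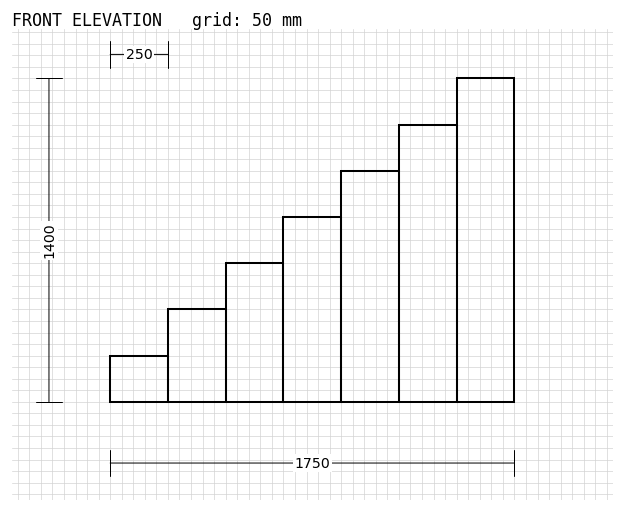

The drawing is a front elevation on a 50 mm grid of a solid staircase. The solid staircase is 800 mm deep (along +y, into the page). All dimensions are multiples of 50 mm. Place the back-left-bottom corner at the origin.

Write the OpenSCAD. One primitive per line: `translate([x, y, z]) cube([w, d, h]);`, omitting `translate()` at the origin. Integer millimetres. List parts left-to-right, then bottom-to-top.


cube([250, 800, 200]);
translate([250, 0, 0]) cube([250, 800, 400]);
translate([500, 0, 0]) cube([250, 800, 600]);
translate([750, 0, 0]) cube([250, 800, 800]);
translate([1000, 0, 0]) cube([250, 800, 1000]);
translate([1250, 0, 0]) cube([250, 800, 1200]);
translate([1500, 0, 0]) cube([250, 800, 1400]);


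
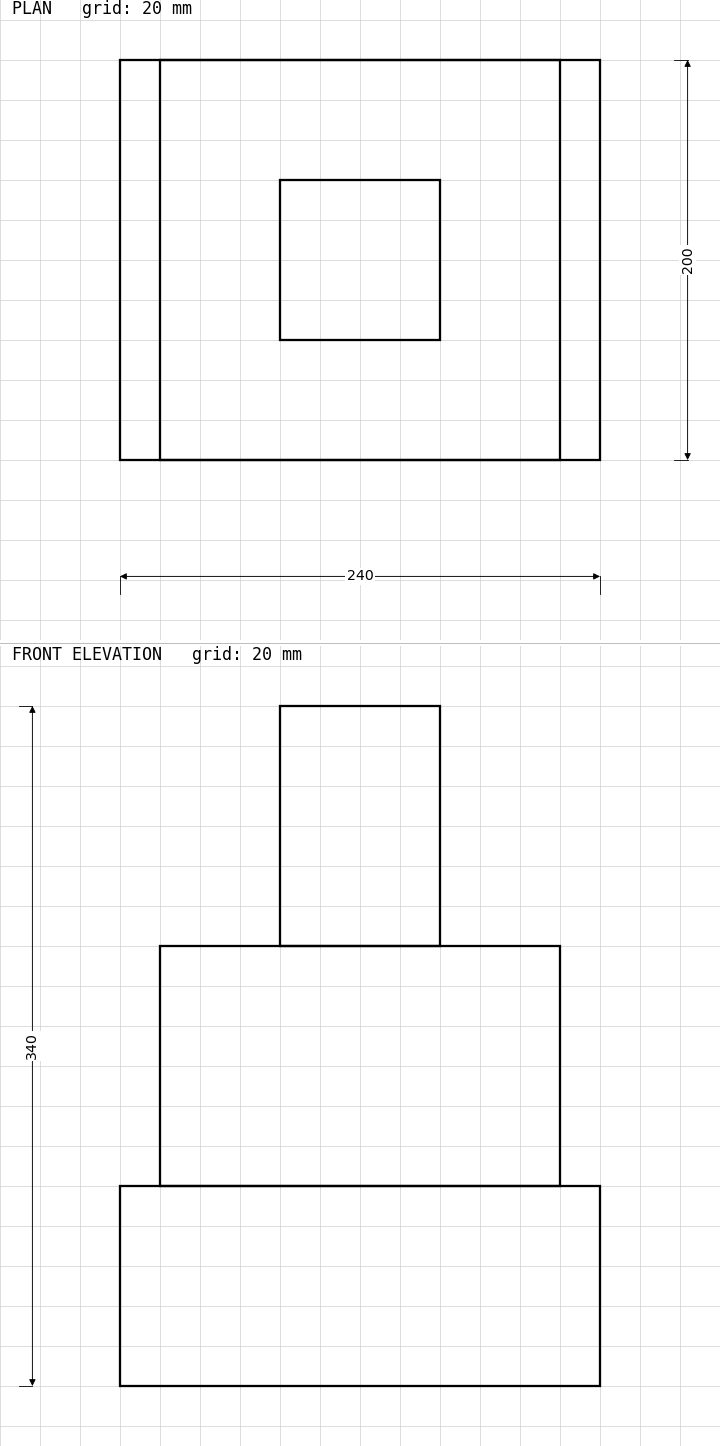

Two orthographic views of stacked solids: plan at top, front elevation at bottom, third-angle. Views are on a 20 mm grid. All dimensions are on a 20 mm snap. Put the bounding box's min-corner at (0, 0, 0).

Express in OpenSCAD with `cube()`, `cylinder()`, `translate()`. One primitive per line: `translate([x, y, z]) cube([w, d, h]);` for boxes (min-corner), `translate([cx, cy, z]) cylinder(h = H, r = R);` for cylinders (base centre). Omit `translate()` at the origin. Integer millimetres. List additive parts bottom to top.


cube([240, 200, 100]);
translate([20, 0, 100]) cube([200, 200, 120]);
translate([80, 60, 220]) cube([80, 80, 120]);


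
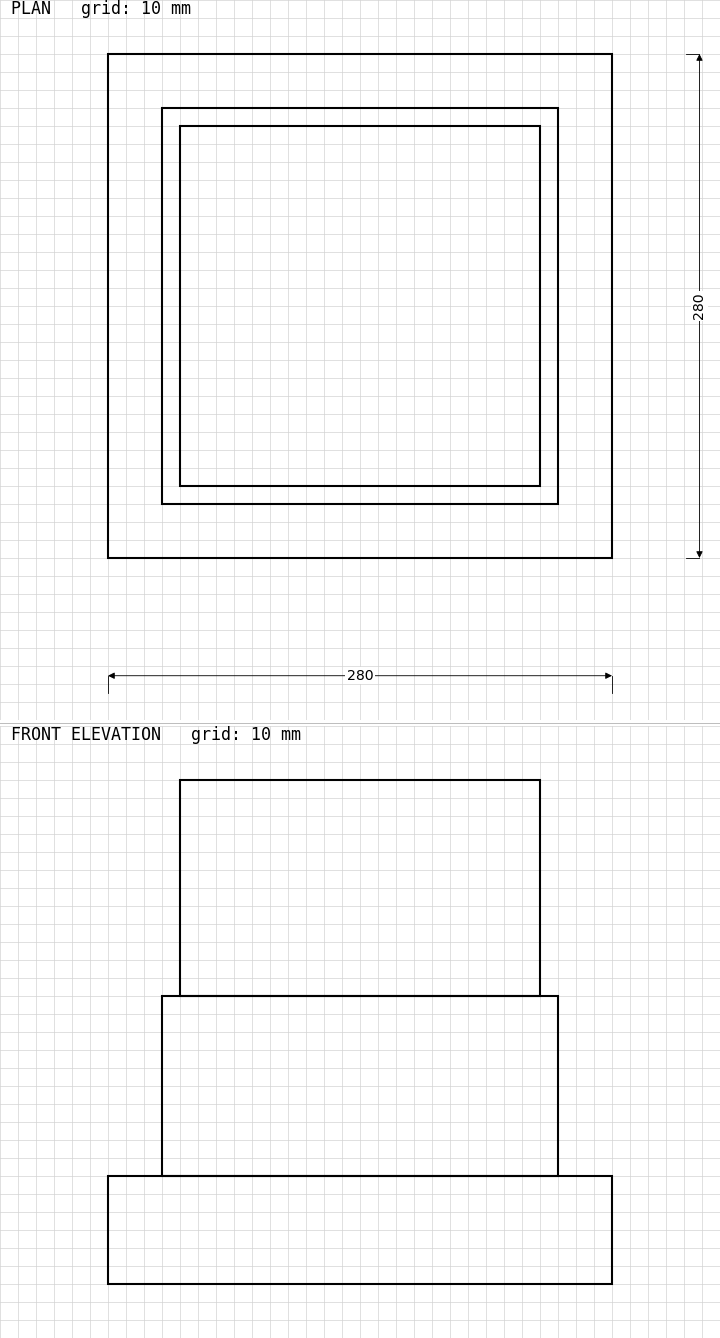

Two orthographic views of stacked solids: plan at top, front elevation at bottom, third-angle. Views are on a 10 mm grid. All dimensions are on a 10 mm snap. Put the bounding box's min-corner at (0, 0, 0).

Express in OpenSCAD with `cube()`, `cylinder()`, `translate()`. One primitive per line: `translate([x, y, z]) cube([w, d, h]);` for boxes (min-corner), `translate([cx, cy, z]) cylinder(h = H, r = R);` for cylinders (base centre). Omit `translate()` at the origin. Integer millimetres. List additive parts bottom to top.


cube([280, 280, 60]);
translate([30, 30, 60]) cube([220, 220, 100]);
translate([40, 40, 160]) cube([200, 200, 120]);
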